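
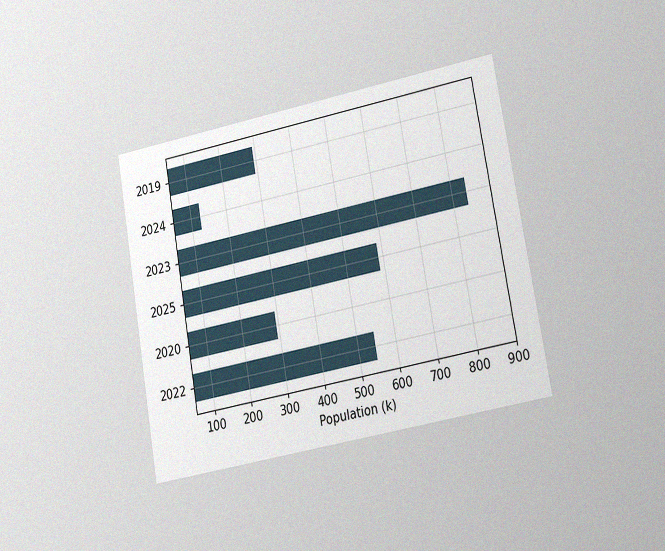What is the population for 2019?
The chart is tilted about 10° counter-clockwise and viewed slightly from the right, with some photo noise. Reading along the chart's x-axis, the 2019 bar reaches 294k.

294k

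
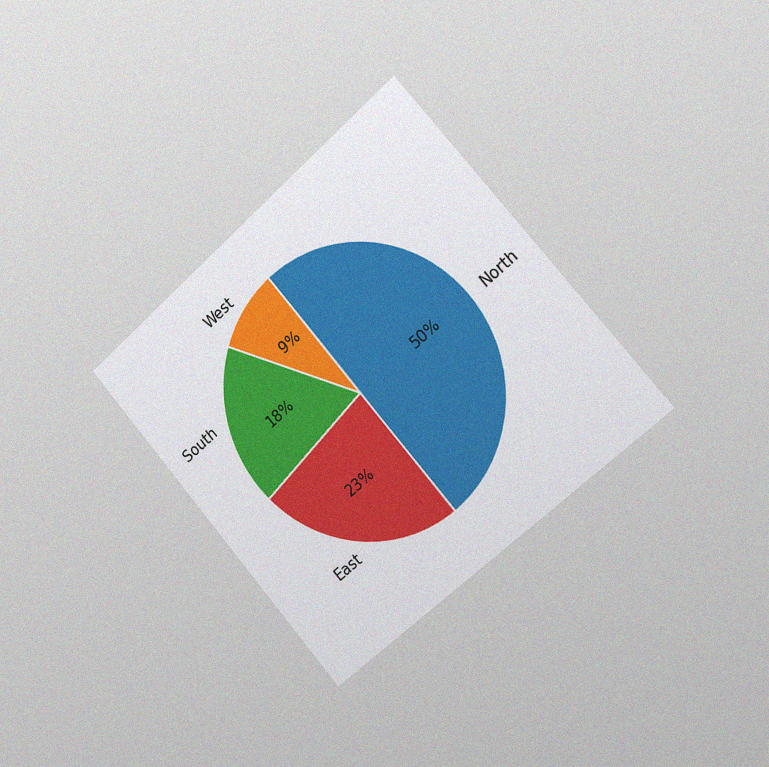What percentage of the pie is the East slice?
The chart is tilted about 42° counter-clockwise and viewed slightly from the right, with some photo noise. The East slice takes up 23% of the pie.

23%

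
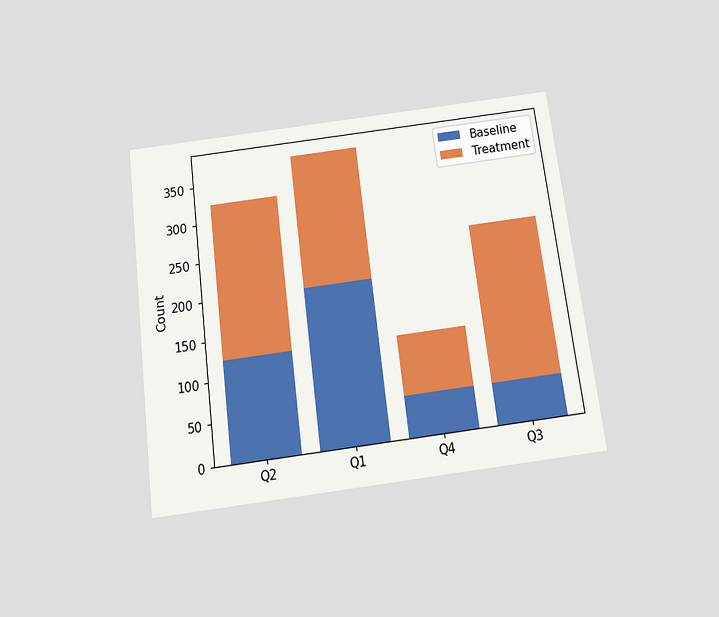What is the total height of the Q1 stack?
375

The chart is tilted about 7° counter-clockwise and viewed slightly from below. The Q1 stack's top reaches 375 on the y-axis.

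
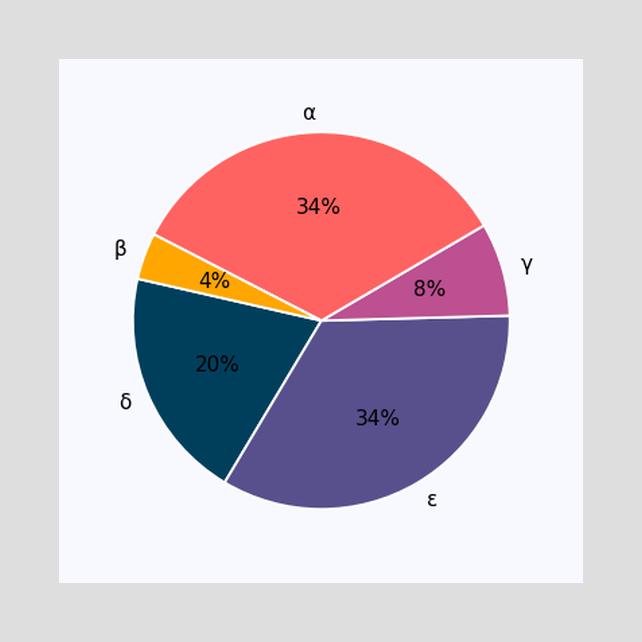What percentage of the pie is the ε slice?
The ε slice takes up 34% of the pie.

34%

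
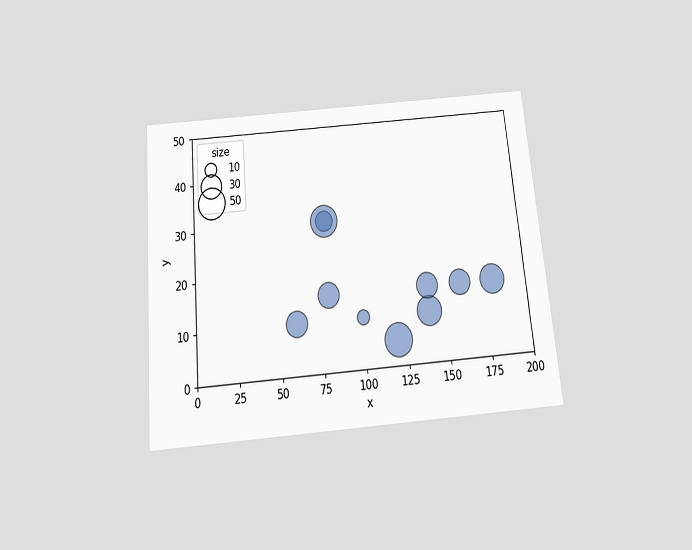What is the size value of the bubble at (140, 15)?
30

The chart is tilted about 5° counter-clockwise and viewed slightly from below. Matching the bubble at (140, 15) against the size legend gives 30.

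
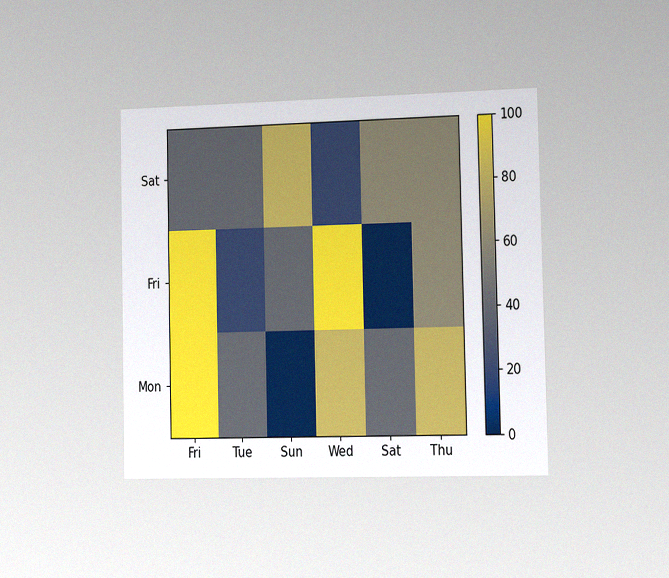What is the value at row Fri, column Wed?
100

The chart is viewed slightly from the right, with some photo noise. Matching cell (Fri, Wed) against the colorbar gives 100.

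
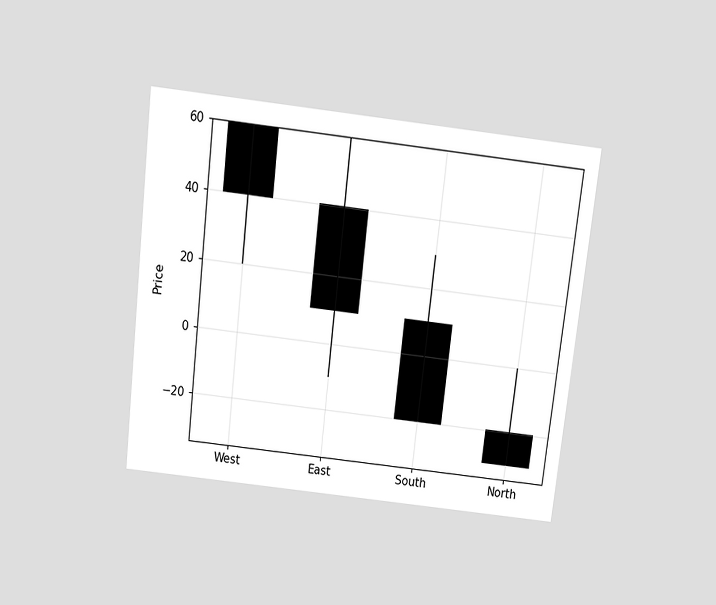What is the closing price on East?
The chart is tilted about 7° clockwise and viewed slightly from above. The East candle closes at 10.

10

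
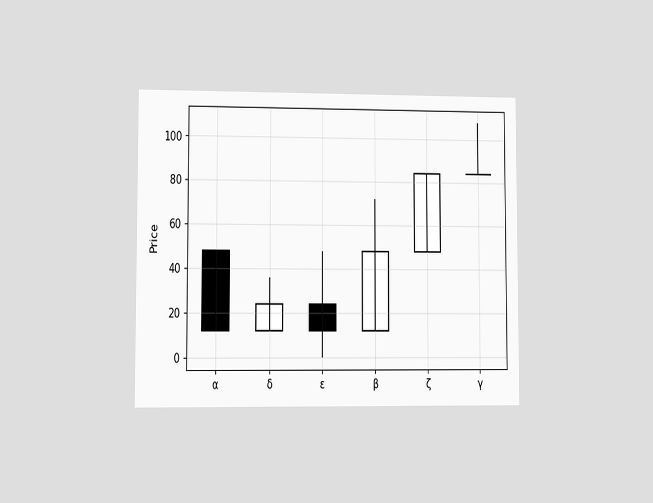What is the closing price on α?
12

The chart is viewed at a slight angle. The α candle closes at 12.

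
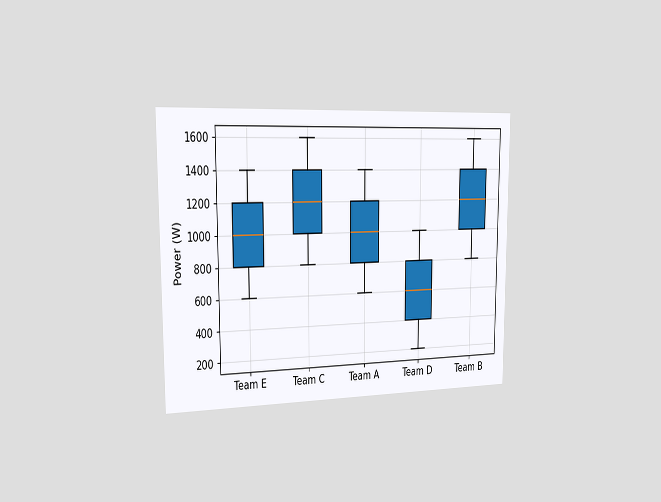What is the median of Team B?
1200W

The chart is viewed slightly from the left. The median line in the Team B box sits at 1200W.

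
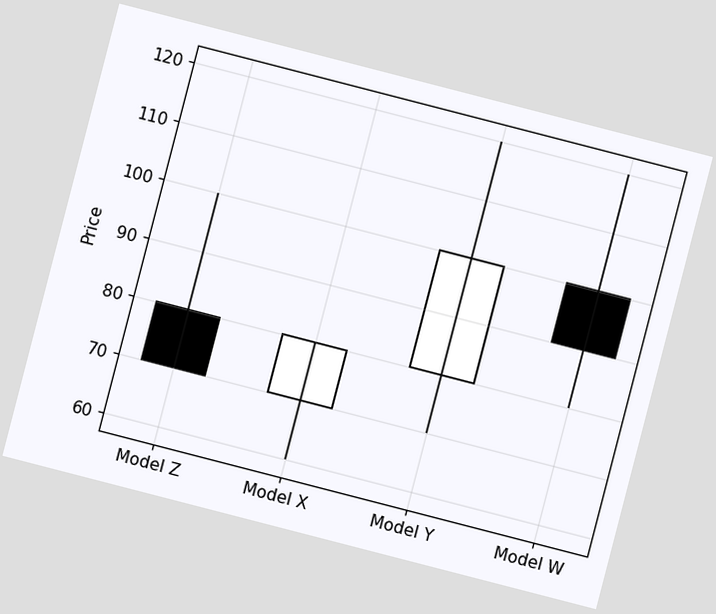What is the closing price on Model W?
90

The chart is tilted about 15° clockwise. The Model W candle closes at 90.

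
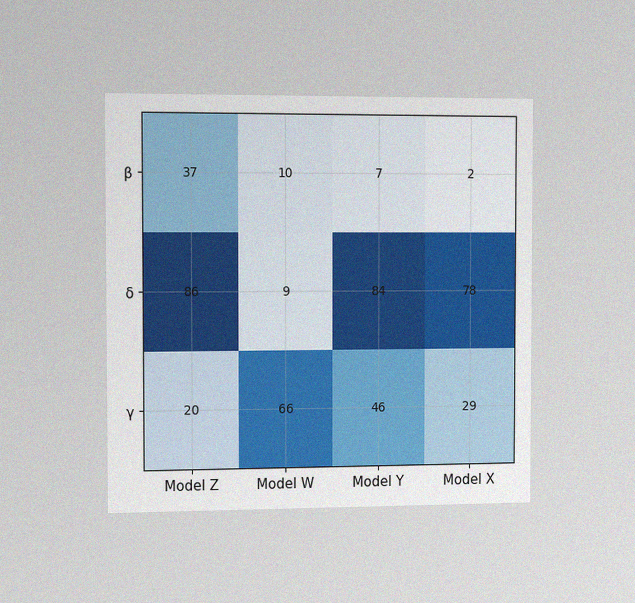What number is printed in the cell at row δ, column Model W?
The chart is viewed slightly from the left, with some photo noise. The (δ, Model W) cell reads 9.

9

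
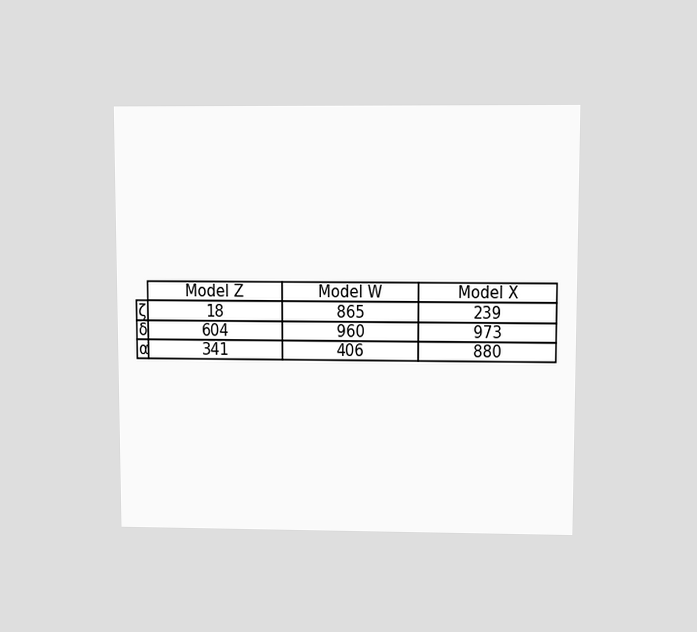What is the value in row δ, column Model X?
973

The chart is viewed slightly from above. The (δ, Model X) cell reads 973.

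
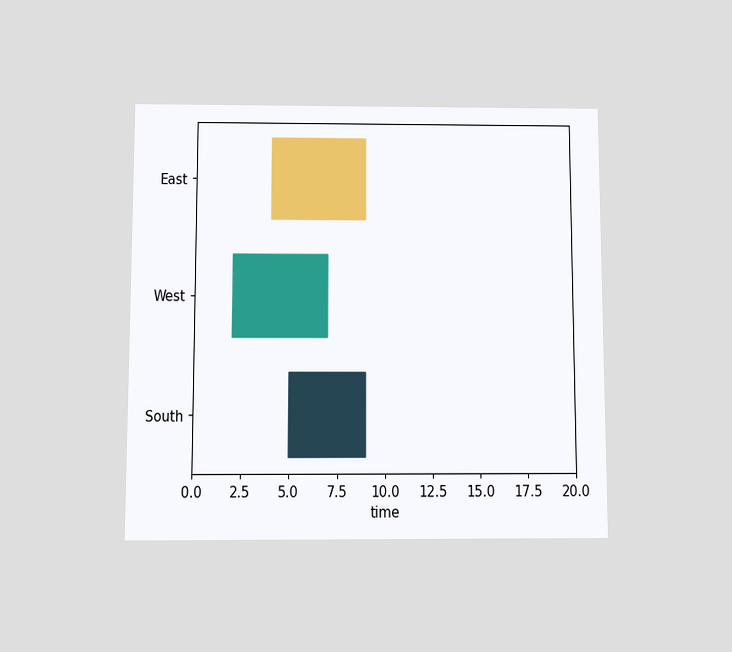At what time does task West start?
2

The chart is viewed at a slight angle. The West bar begins at t=2.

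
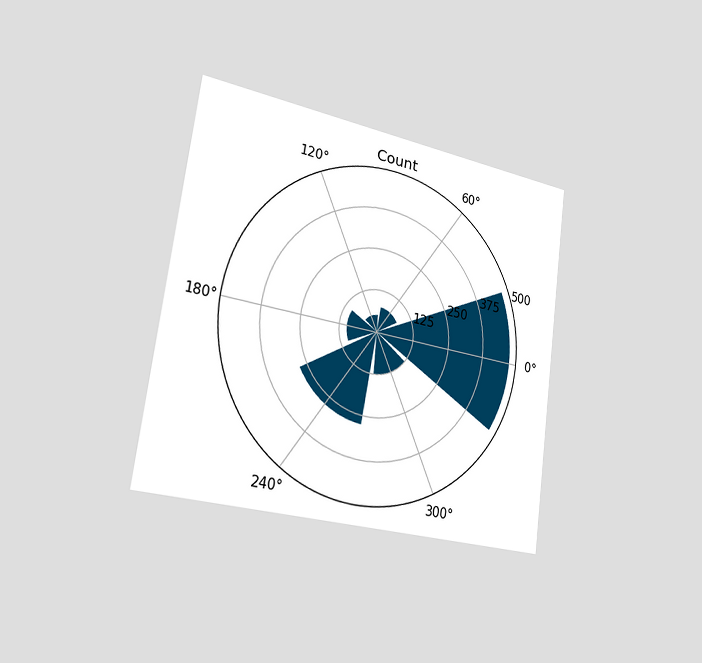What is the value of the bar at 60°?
The chart is tilted about 8° clockwise and viewed slightly from the left. The bar at 60° reaches 75 on the radial axis.

75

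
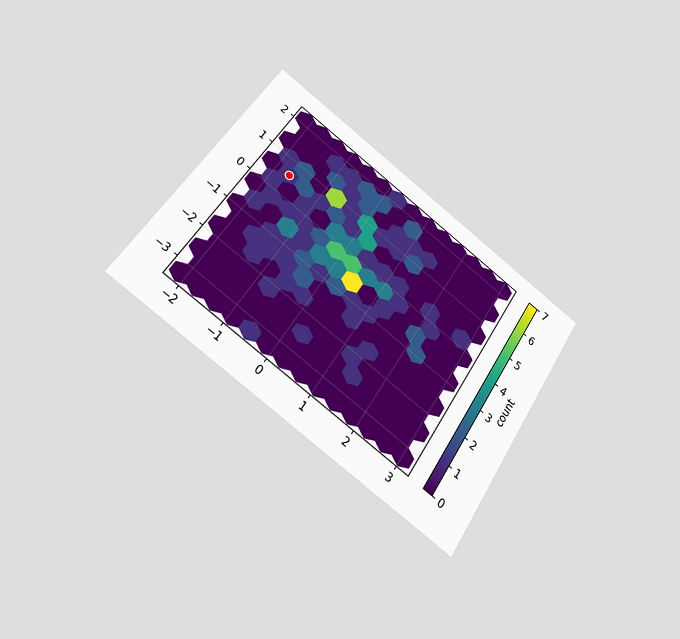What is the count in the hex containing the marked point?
1

The chart is tilted about 34° clockwise and viewed at a slight angle. The marked hex reads 1 on the colorbar.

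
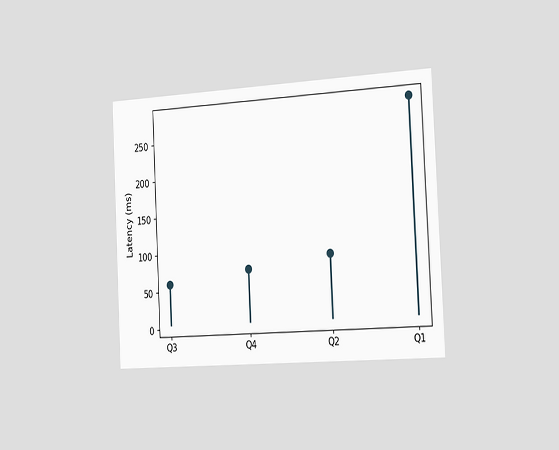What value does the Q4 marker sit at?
The chart is tilted about 3° counter-clockwise and viewed slightly from the right. The Q4 marker sits at 75ms.

75ms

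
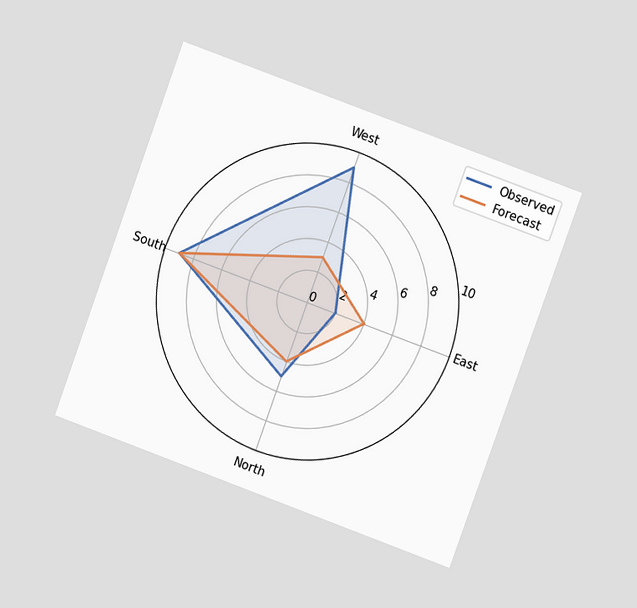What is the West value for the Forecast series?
The chart is tilted about 20° clockwise and viewed at a slight angle. On the West axis, Forecast reaches 3.

3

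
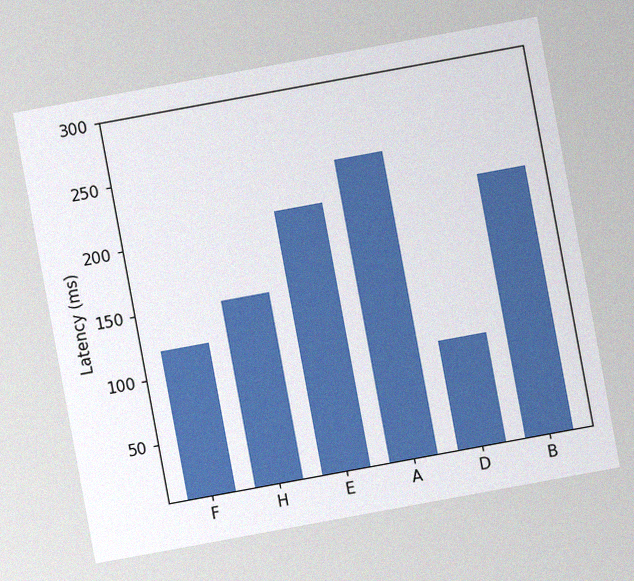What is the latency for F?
The chart is tilted about 10° counter-clockwise, with some photo noise. Reading along the chart's y-axis, the F bar reaches 120ms.

120ms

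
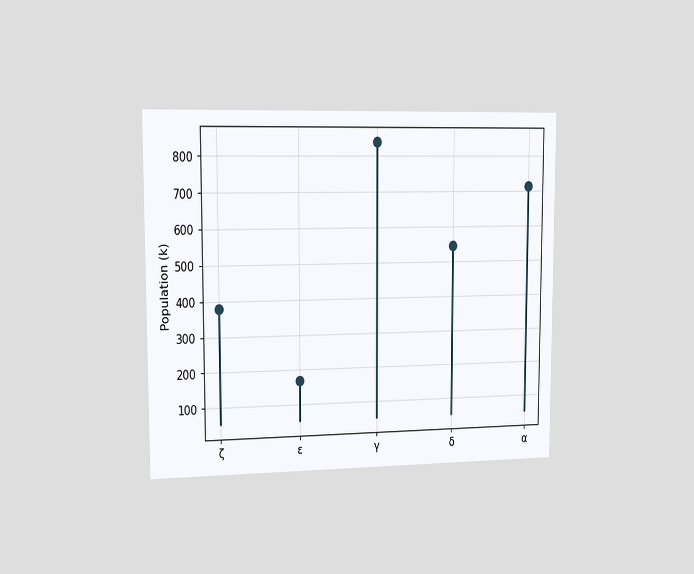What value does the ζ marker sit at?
378k

The chart is viewed slightly from the left. The ζ marker sits at 378k.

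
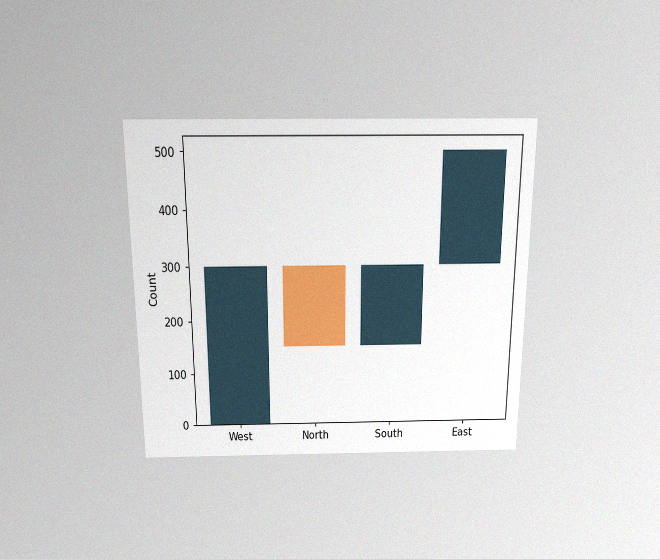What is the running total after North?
The chart is viewed slightly from above, with some photo noise. After North the running total reaches 150.

150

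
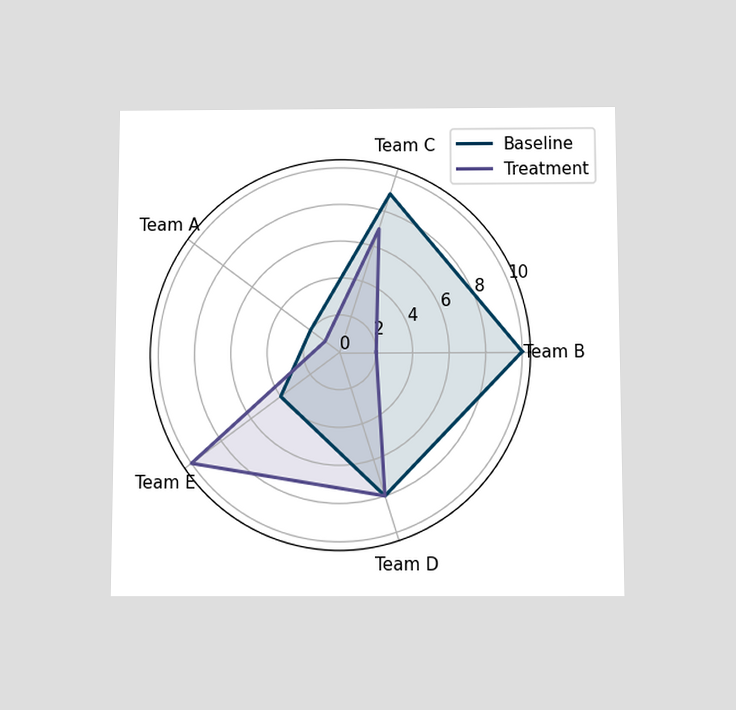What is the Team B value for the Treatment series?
The chart is viewed slightly from below. On the Team B axis, Treatment reaches 2.

2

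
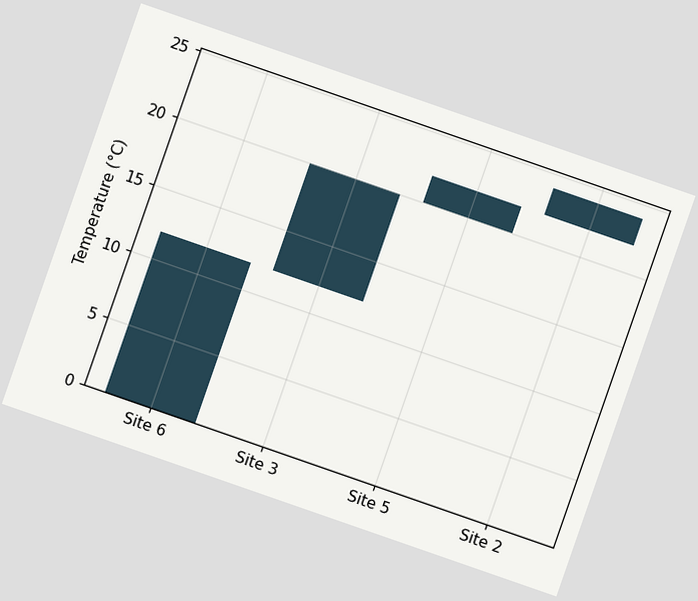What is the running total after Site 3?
20°C

The chart is tilted about 19° clockwise. After Site 3 the running total reaches 20°C.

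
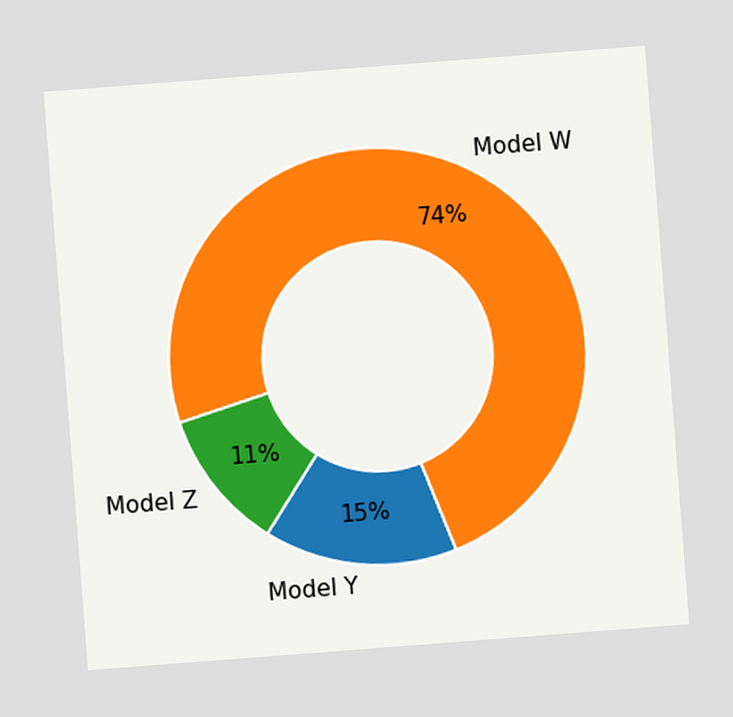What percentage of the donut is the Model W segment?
The chart is tilted about 4° counter-clockwise. The Model W segment takes up 74% of the ring.

74%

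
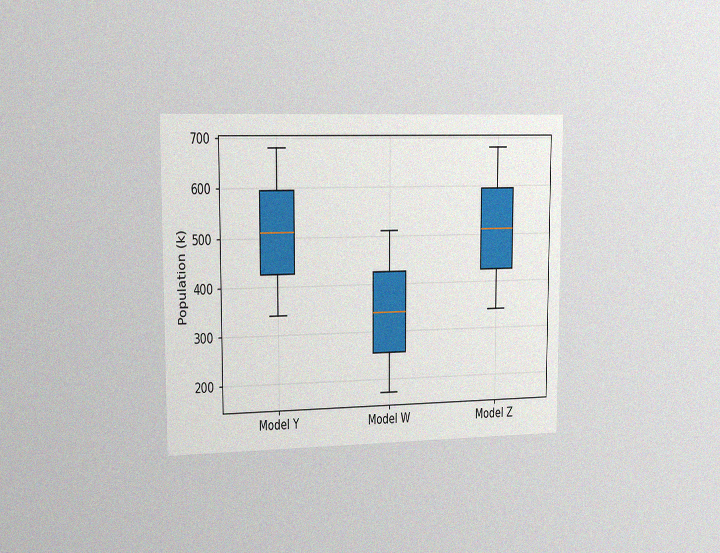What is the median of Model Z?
510k

The chart is viewed slightly from the left, with some photo noise. The median line in the Model Z box sits at 510k.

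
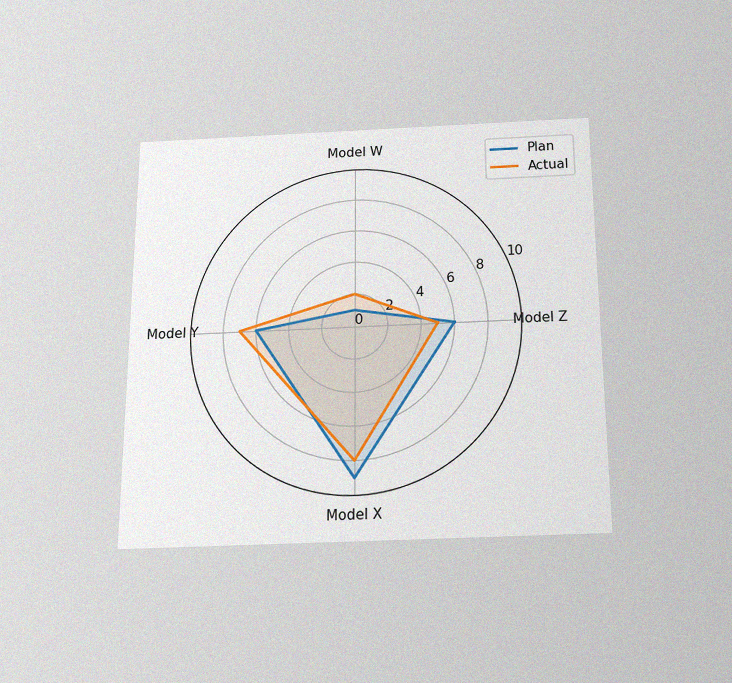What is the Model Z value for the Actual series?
5

The chart is viewed slightly from below, with some photo noise. On the Model Z axis, Actual reaches 5.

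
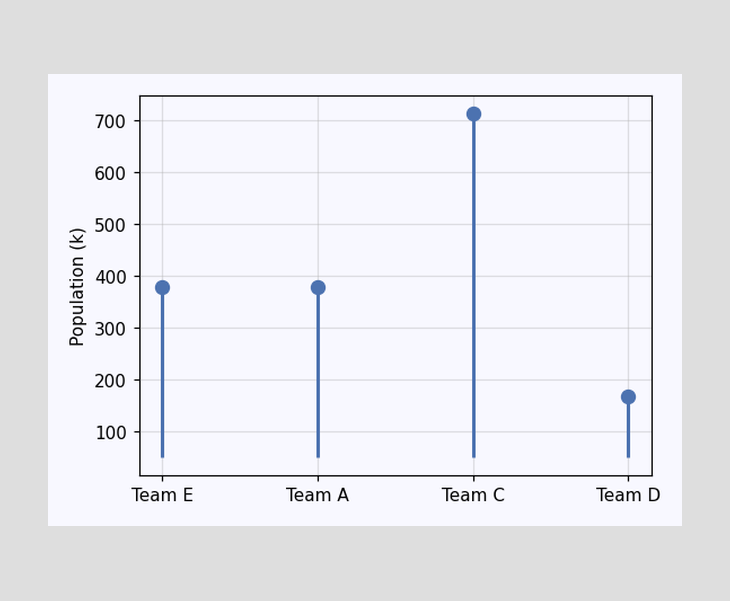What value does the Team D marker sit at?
168k

The Team D marker sits at 168k.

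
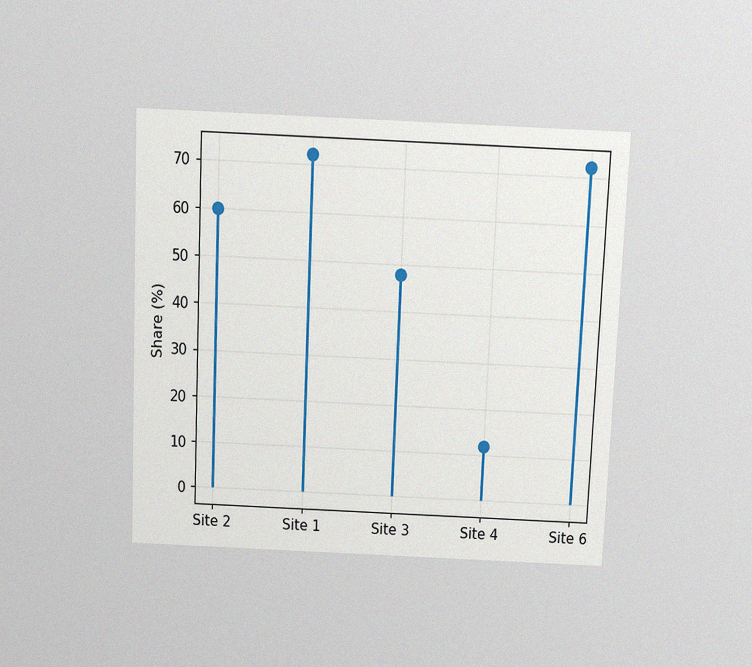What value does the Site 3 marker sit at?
The chart is tilted about 2° clockwise and viewed slightly from above, with some photo noise. The Site 3 marker sits at 48%.

48%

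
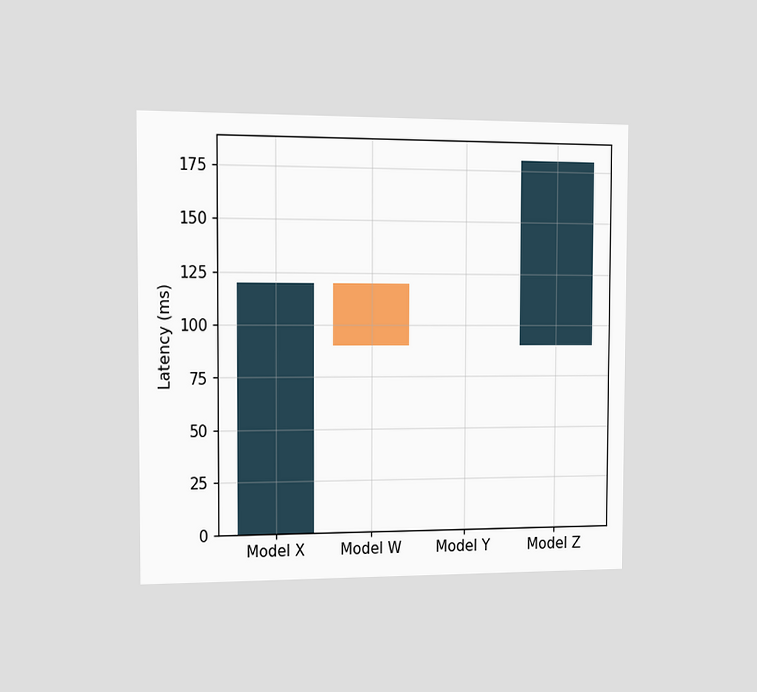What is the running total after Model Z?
The chart is viewed slightly from the left. After Model Z the running total reaches 180ms.

180ms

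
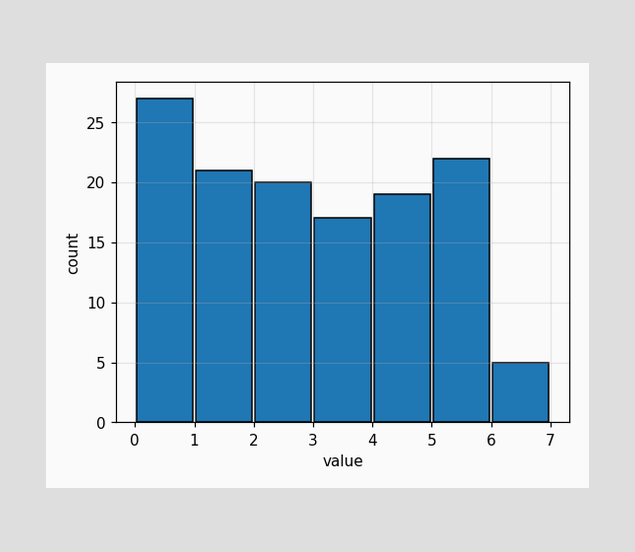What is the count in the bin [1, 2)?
21

The [1, 2) bin has height 21.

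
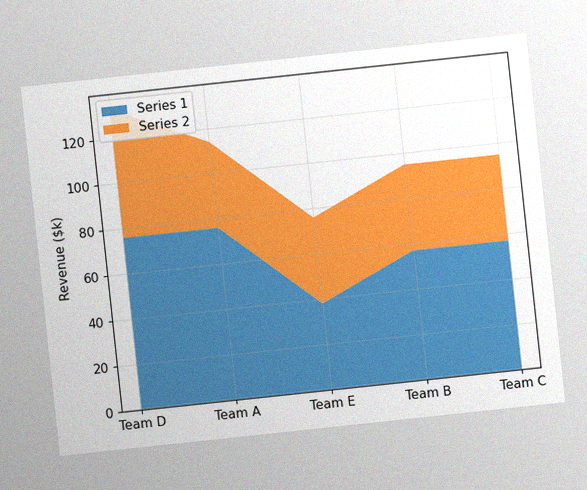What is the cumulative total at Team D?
$133k

The chart is tilted about 6° counter-clockwise, with some photo noise. The stacked total at Team D reaches $133k.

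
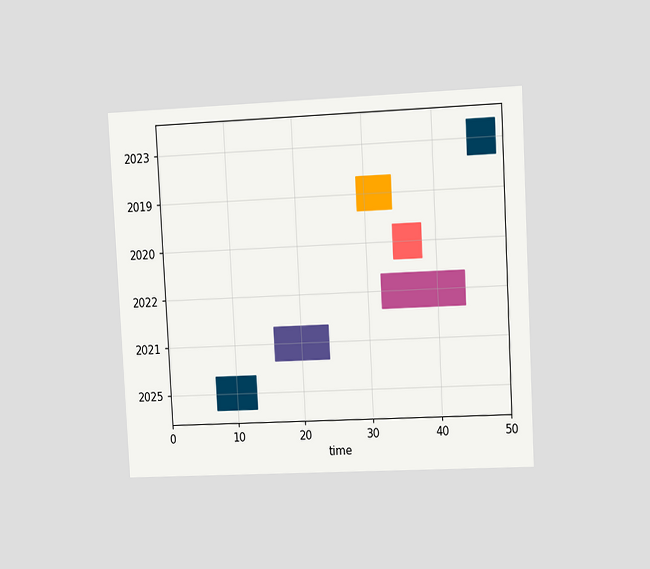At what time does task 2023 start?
The chart is tilted about 3° counter-clockwise and viewed at a slight angle. The 2023 bar begins at t=45.

45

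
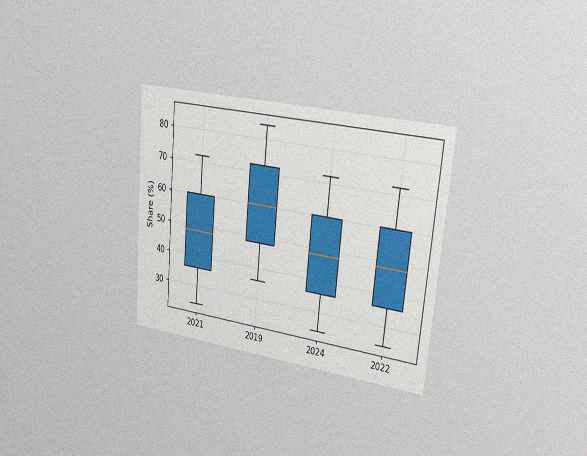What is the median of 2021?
48%

The chart is tilted about 5° clockwise and viewed slightly from the right, with some photo noise. The median line in the 2021 box sits at 48%.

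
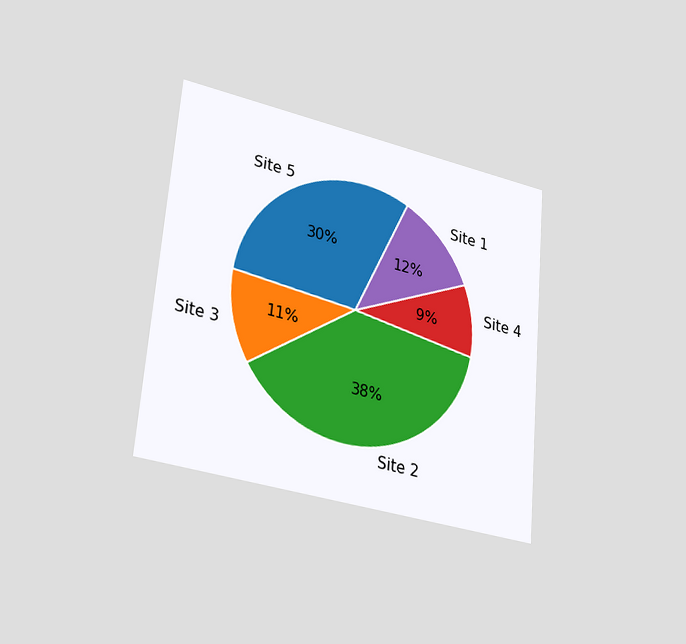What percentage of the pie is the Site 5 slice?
30%

The chart is tilted about 5° clockwise and viewed at a slight angle. The Site 5 slice takes up 30% of the pie.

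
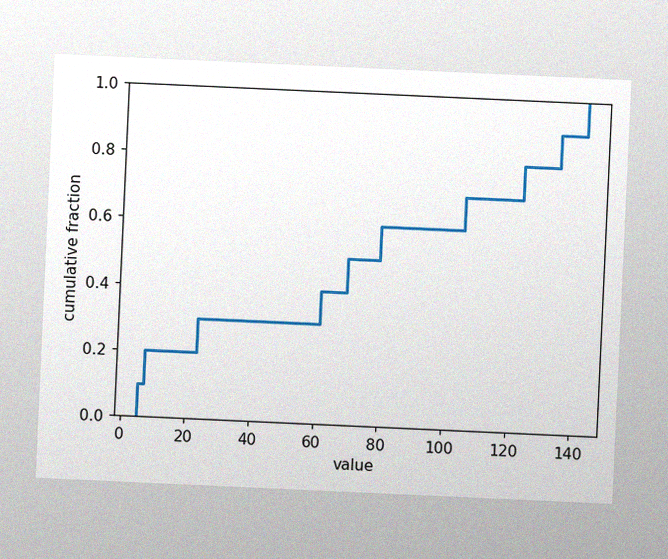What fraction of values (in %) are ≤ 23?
30%

The chart is tilted about 3° clockwise, with some photo noise. At x=23 the ECDF step is at 30%.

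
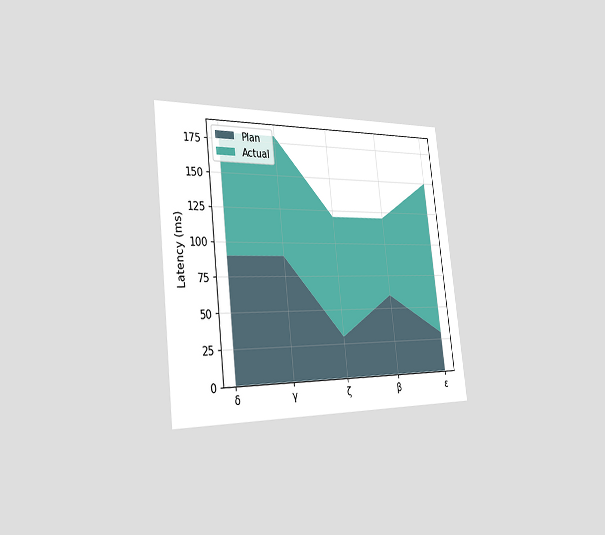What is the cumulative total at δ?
180ms

The chart is tilted about 7° counter-clockwise and viewed slightly from the left. The stacked total at δ reaches 180ms.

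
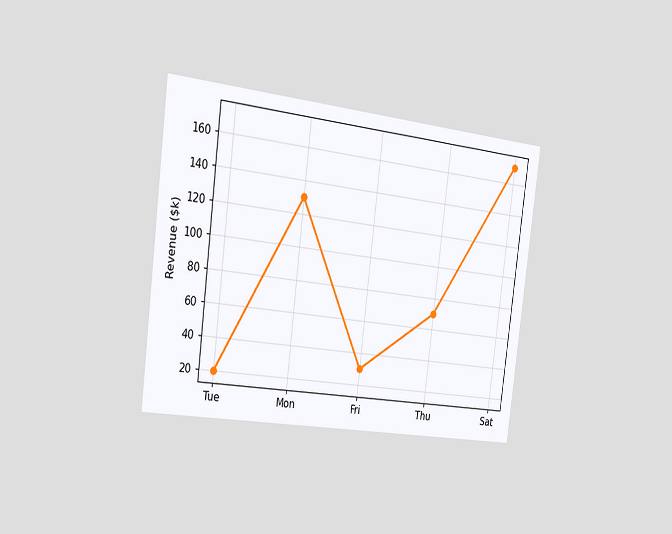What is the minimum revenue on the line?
The chart is tilted about 7° clockwise and viewed slightly from the left. The lowest point is at Tue, and reading across to the y-axis gives $20k.

$20k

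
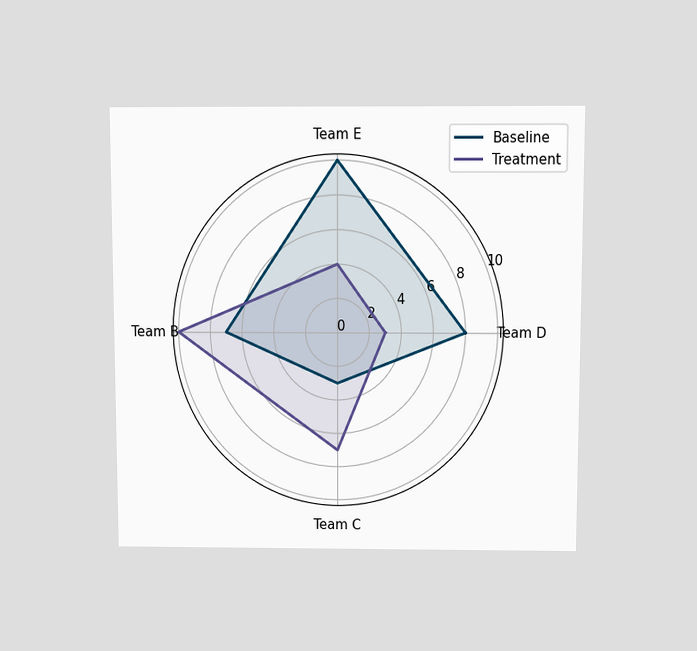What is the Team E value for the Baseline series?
10

The chart is viewed slightly from above. On the Team E axis, Baseline reaches 10.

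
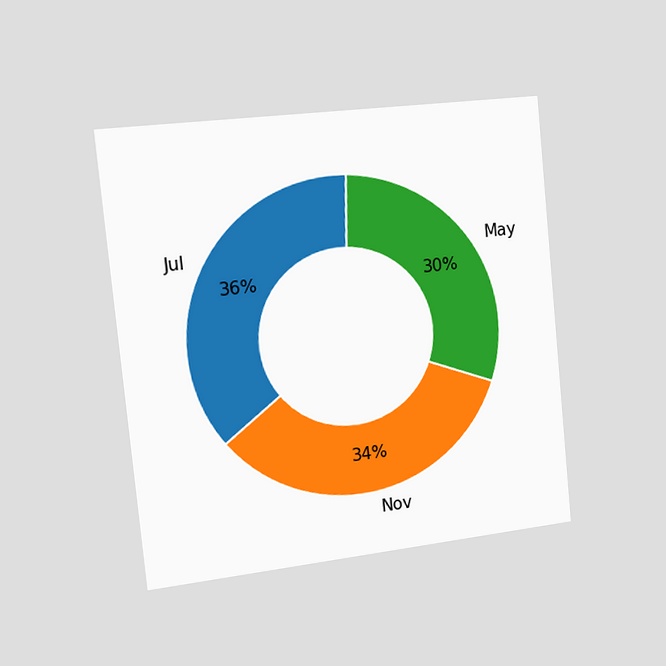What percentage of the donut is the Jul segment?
36%

The chart is tilted about 6° counter-clockwise and viewed slightly from the left. The Jul segment takes up 36% of the ring.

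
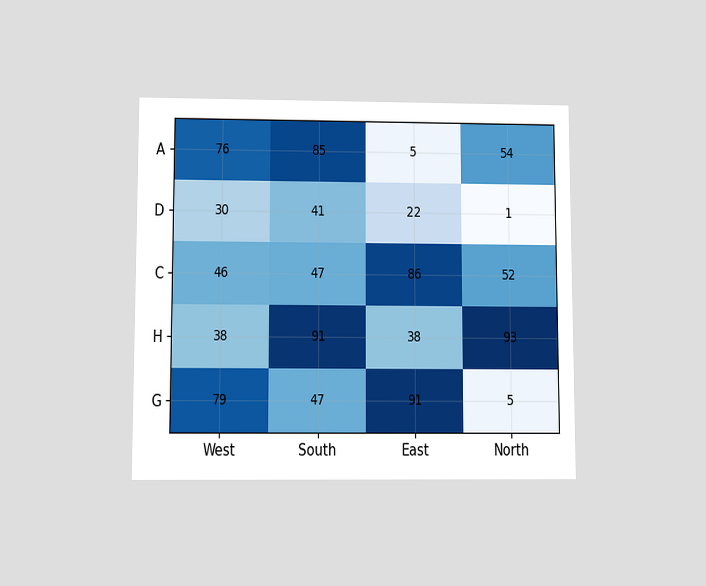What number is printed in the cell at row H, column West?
The chart is viewed slightly from below. The (H, West) cell reads 38.

38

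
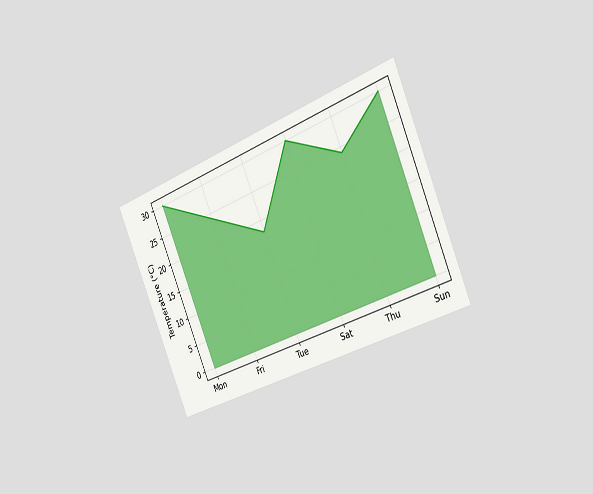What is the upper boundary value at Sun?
30°C

The chart is tilted about 23° counter-clockwise and viewed slightly from the right. At Sun the upper boundary is at 30°C.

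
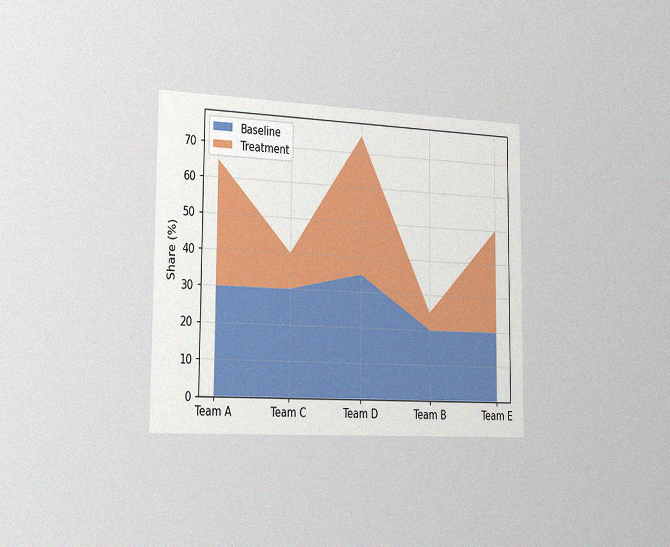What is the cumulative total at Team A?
65%

The chart is viewed slightly from the left, with some photo noise. The stacked total at Team A reaches 65%.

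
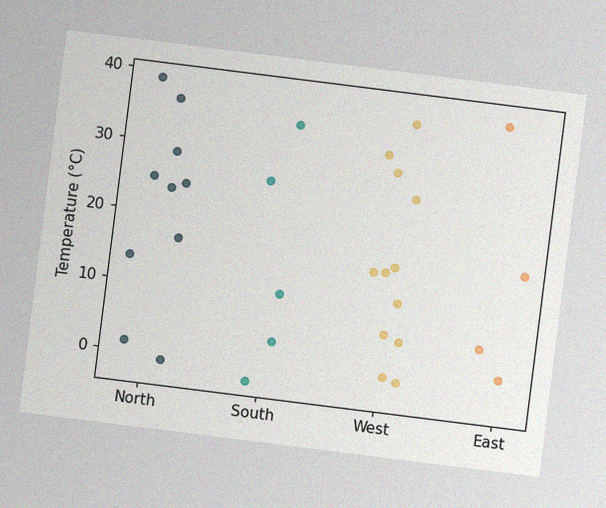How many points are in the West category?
The chart is tilted about 7° clockwise, with some photo noise. Counting the markers in the West column gives 12.

12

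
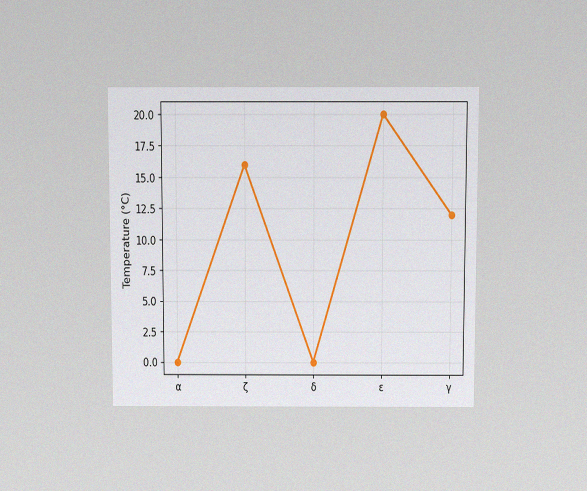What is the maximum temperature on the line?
20°C

The chart is viewed slightly from above, with some photo noise. The highest point is at ε, and reading across to the y-axis gives 20°C.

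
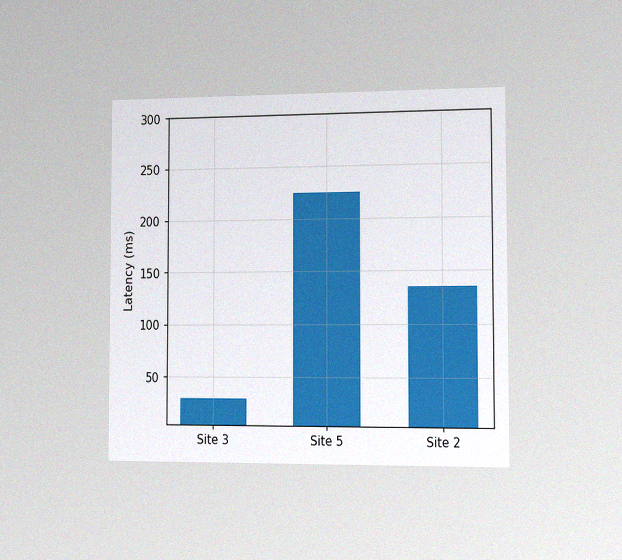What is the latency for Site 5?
The chart is viewed slightly from the right, with some photo noise. Reading along the chart's y-axis, the Site 5 bar reaches 225ms.

225ms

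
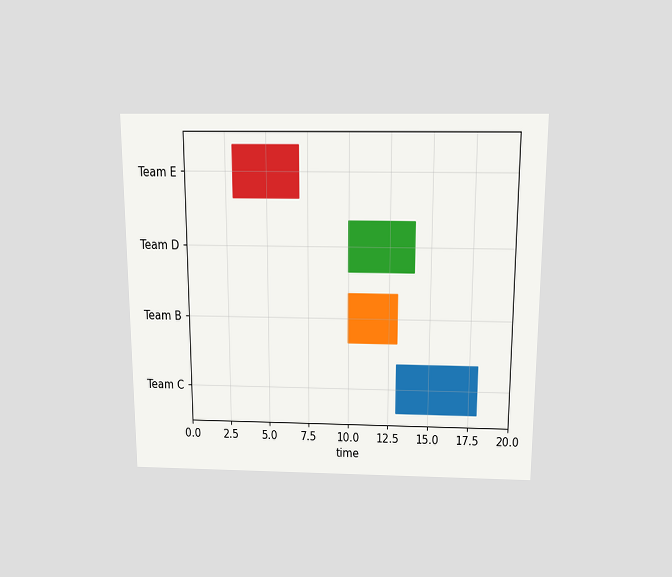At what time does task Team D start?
10

The chart is viewed slightly from above. The Team D bar begins at t=10.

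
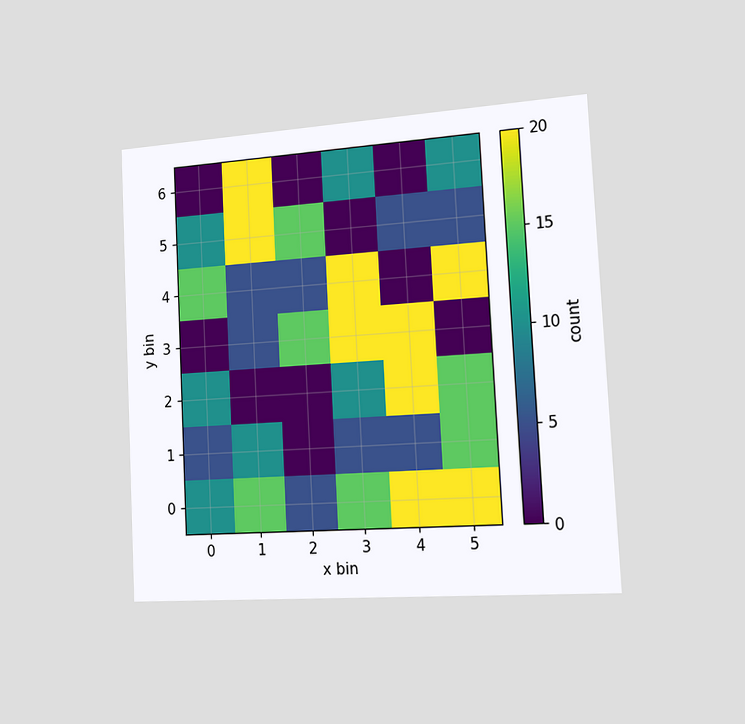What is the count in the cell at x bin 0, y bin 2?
The chart is tilted about 3° counter-clockwise and viewed slightly from the right. Matching the cell (0, 2) against the colorbar gives 10.

10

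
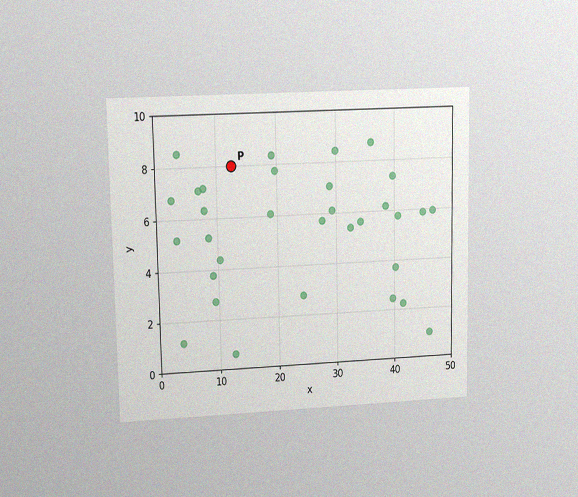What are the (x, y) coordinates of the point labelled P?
The chart is viewed at a slight angle, with some photo noise. Following the gridlines from P to each axis, P sits at (12.5, 8).

(12.5, 8)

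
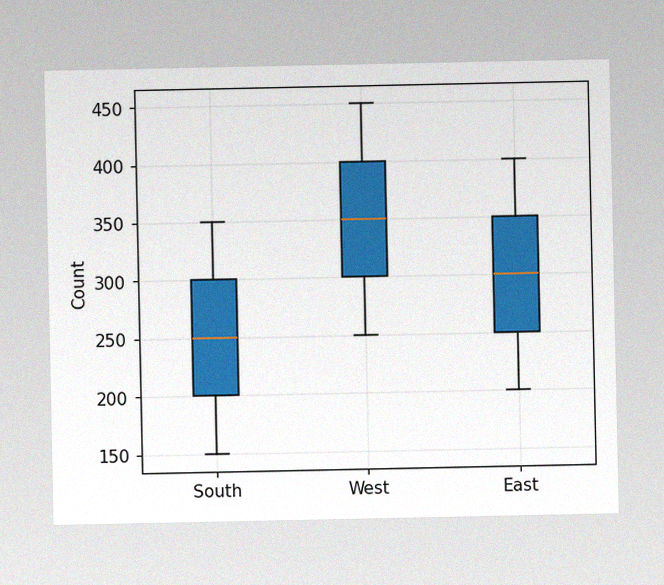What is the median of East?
The image has some photo noise and uneven lighting. The median line in the East box sits at 300.

300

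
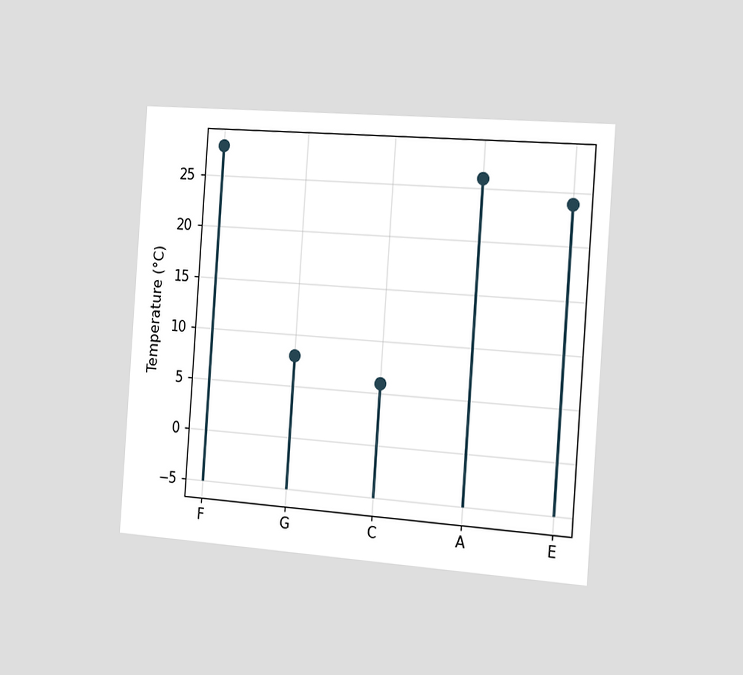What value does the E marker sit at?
24°C

The chart is tilted about 4° clockwise and viewed slightly from the right. The E marker sits at 24°C.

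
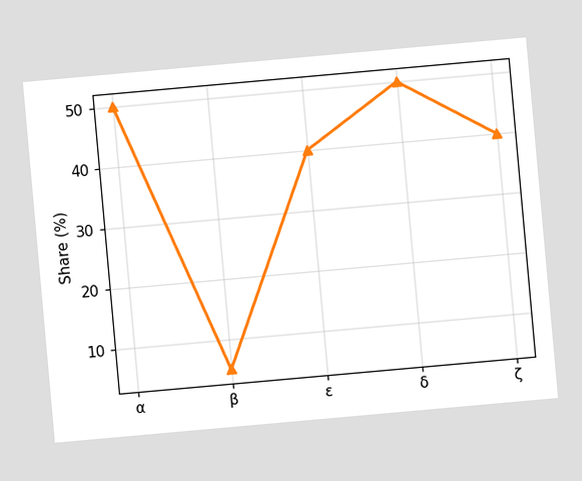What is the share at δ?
50%

The chart is tilted about 5° counter-clockwise. At δ, the line is at 50%.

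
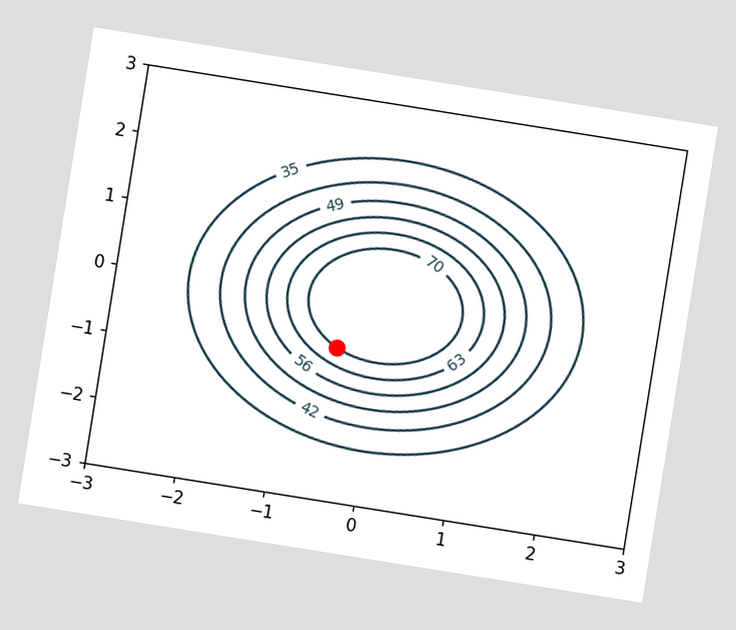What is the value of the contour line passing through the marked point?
70

The chart is tilted about 9° clockwise. The marked point sits on the contour labelled 70.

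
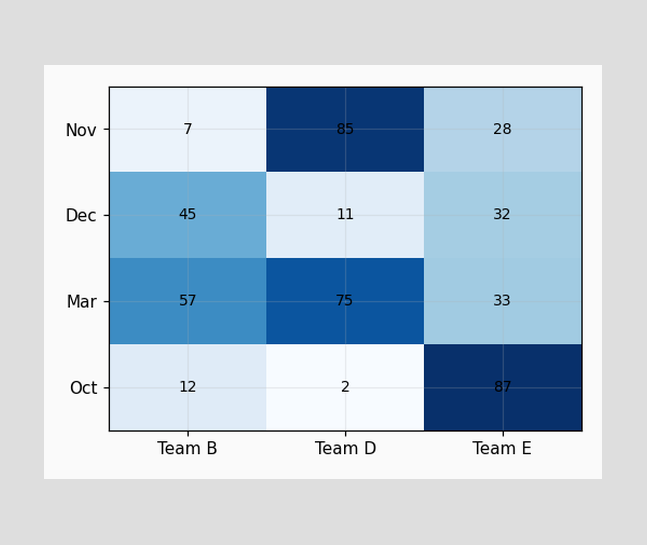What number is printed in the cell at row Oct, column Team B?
12

The (Oct, Team B) cell reads 12.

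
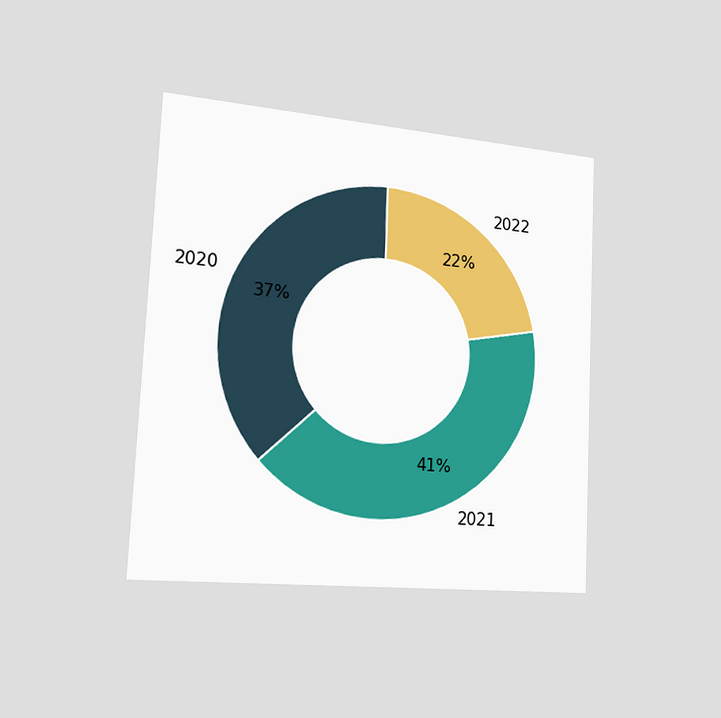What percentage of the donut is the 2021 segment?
The chart is tilted about 3° clockwise and viewed slightly from the left. The 2021 segment takes up 41% of the ring.

41%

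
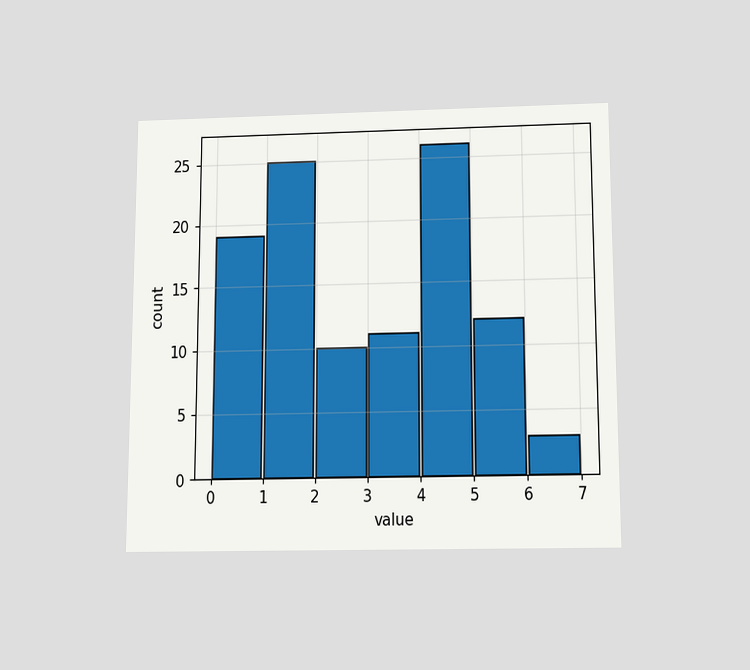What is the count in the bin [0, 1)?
19

The chart is viewed slightly from below. The [0, 1) bin has height 19.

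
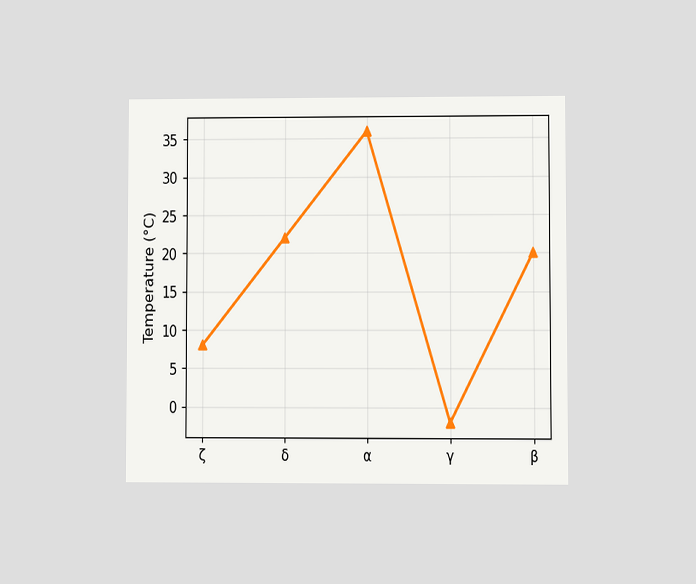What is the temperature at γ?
The chart is viewed at a slight angle. At γ, the line is at -2°C.

-2°C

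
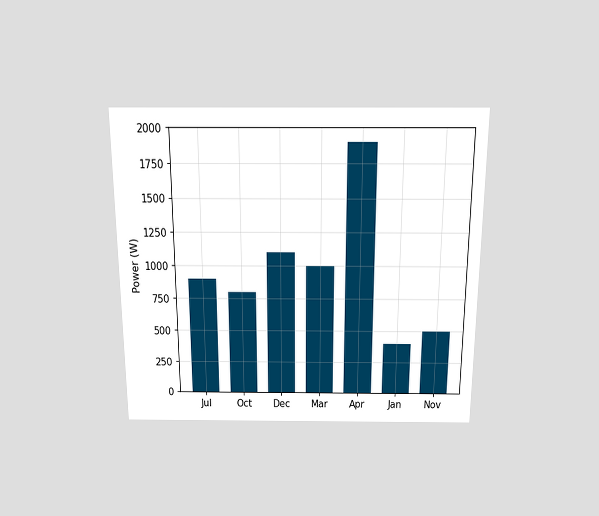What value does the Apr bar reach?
The chart is viewed slightly from above. Reading along the chart's y-axis, the Apr bar reaches 1900W.

1900W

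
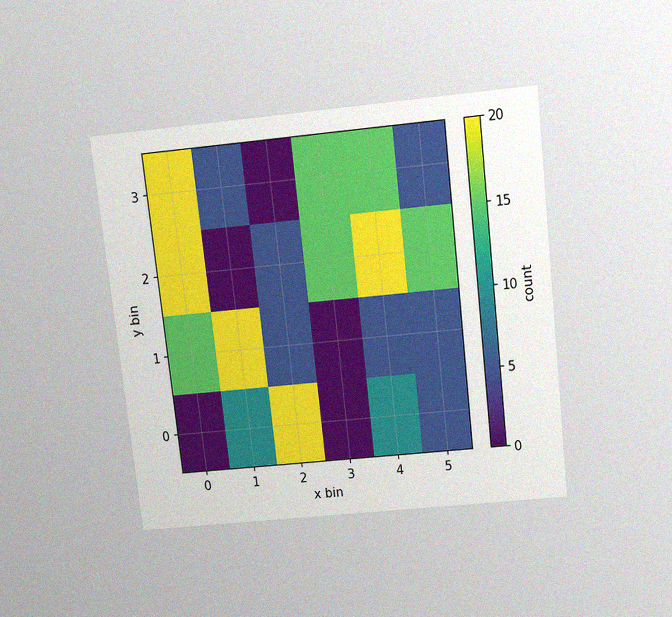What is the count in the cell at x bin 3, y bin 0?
0

The chart is tilted about 6° counter-clockwise and viewed slightly from above, with some photo noise. Matching the cell (3, 0) against the colorbar gives 0.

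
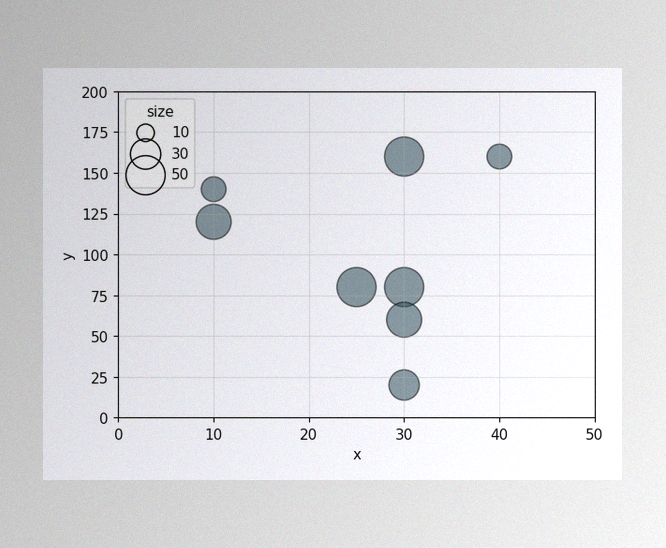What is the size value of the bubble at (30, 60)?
The image has some photo noise and uneven lighting. Matching the bubble at (30, 60) against the size legend gives 40.

40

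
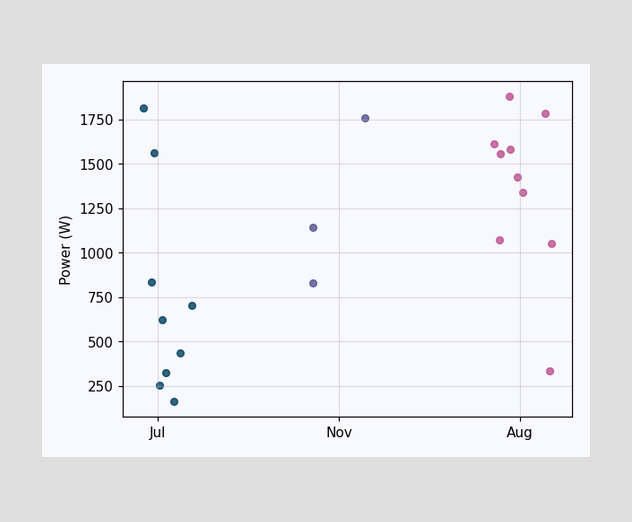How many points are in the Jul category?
Counting the markers in the Jul column gives 9.

9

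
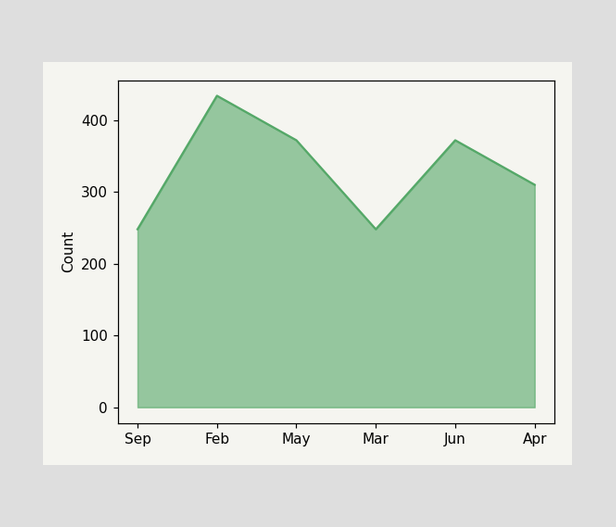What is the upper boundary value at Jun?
372

At Jun the upper boundary is at 372.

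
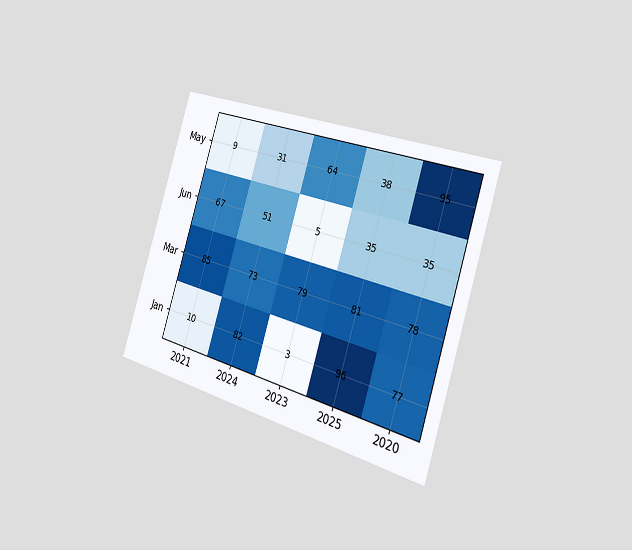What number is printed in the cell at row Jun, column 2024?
The chart is tilted about 17° clockwise and viewed slightly from the right. The (Jun, 2024) cell reads 51.

51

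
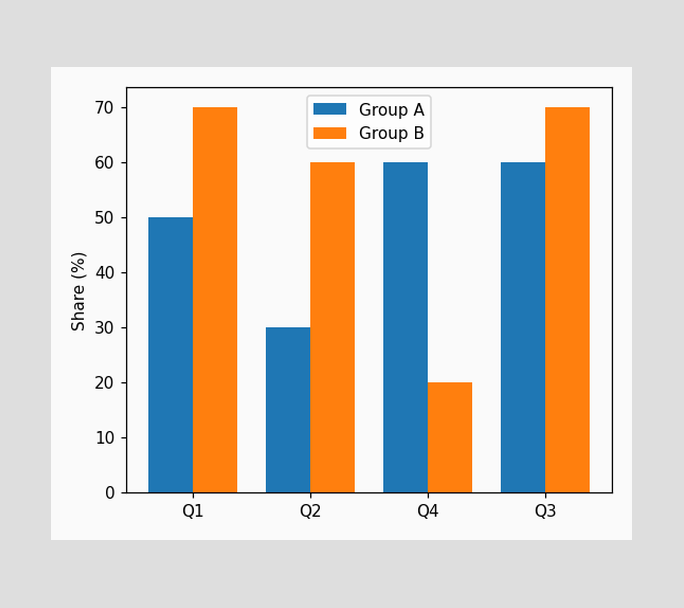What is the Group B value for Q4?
The Group B bar at Q4 reaches 20% on the y-axis.

20%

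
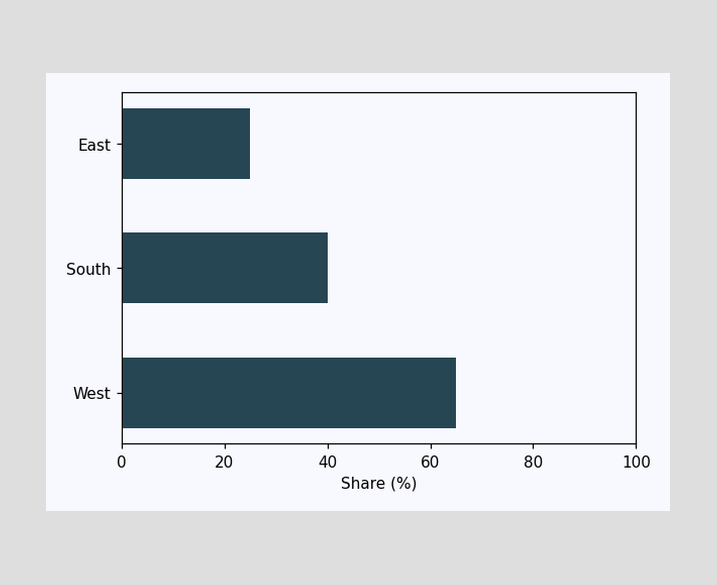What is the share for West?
65%

Reading along the chart's x-axis, the West bar reaches 65%.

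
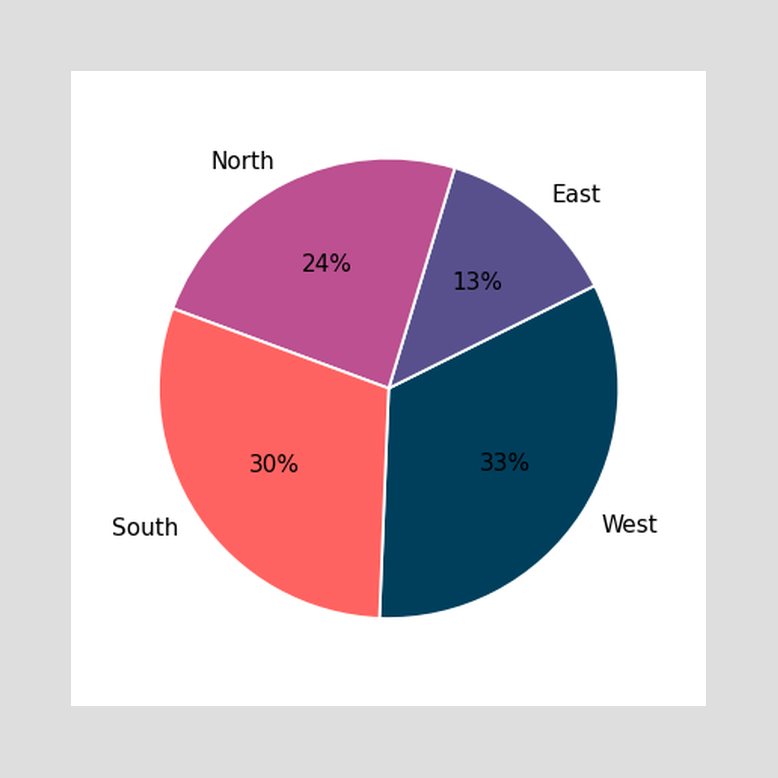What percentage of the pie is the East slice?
13%

The East slice takes up 13% of the pie.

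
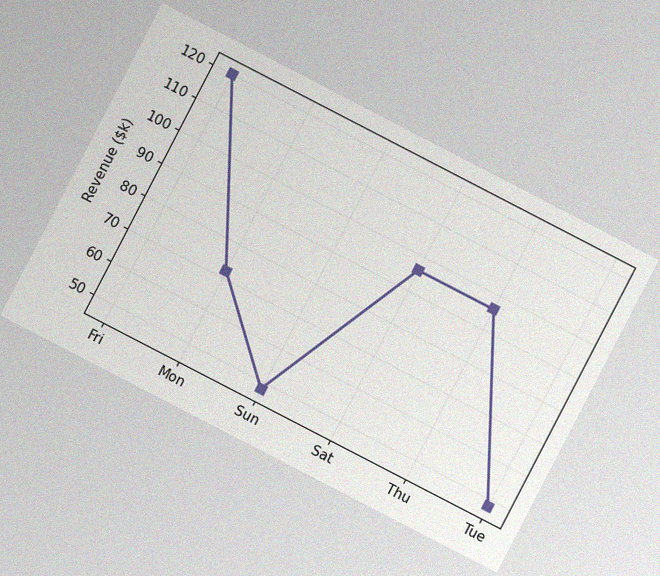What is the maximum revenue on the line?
The chart is tilted about 27° clockwise, with some photo noise. The highest point is at Fri, and reading across to the y-axis gives $120k.

$120k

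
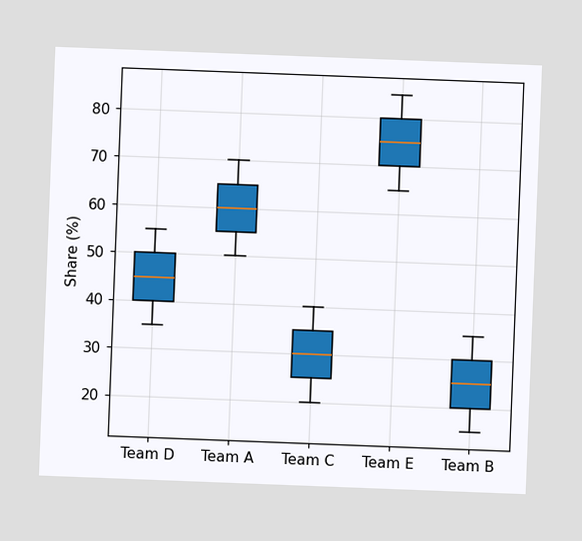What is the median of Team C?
The chart is tilted about 2° clockwise. The median line in the Team C box sits at 30%.

30%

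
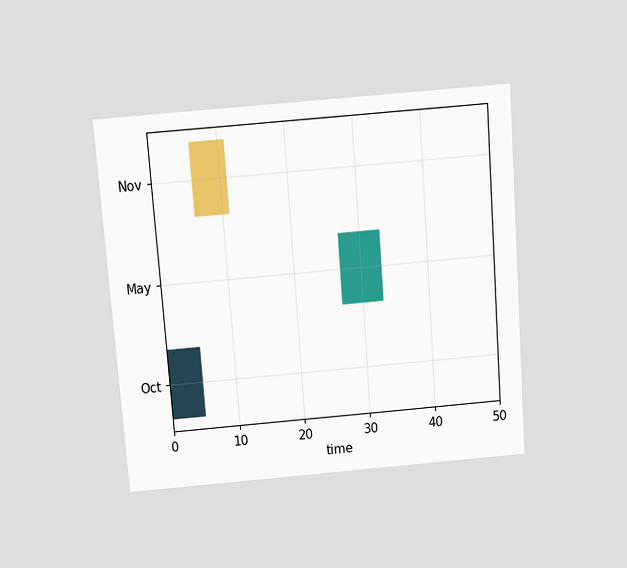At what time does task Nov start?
6

The chart is tilted about 4° counter-clockwise and viewed slightly from above. The Nov bar begins at t=6.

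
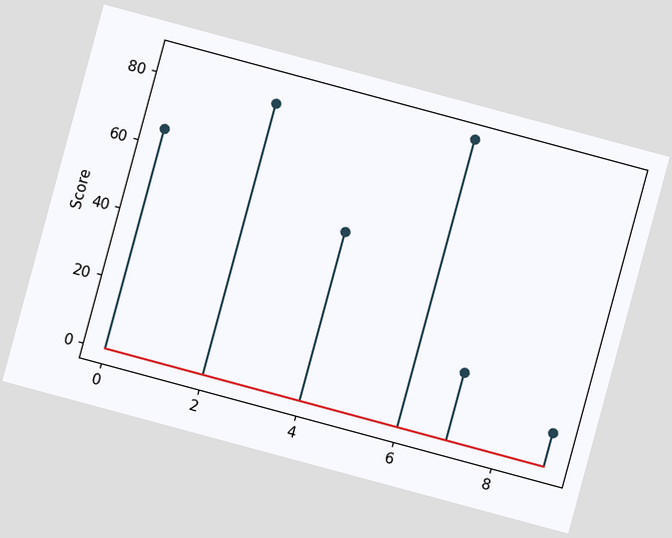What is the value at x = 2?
The chart is tilted about 15° clockwise. The stem at x=2 reaches 80.

80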